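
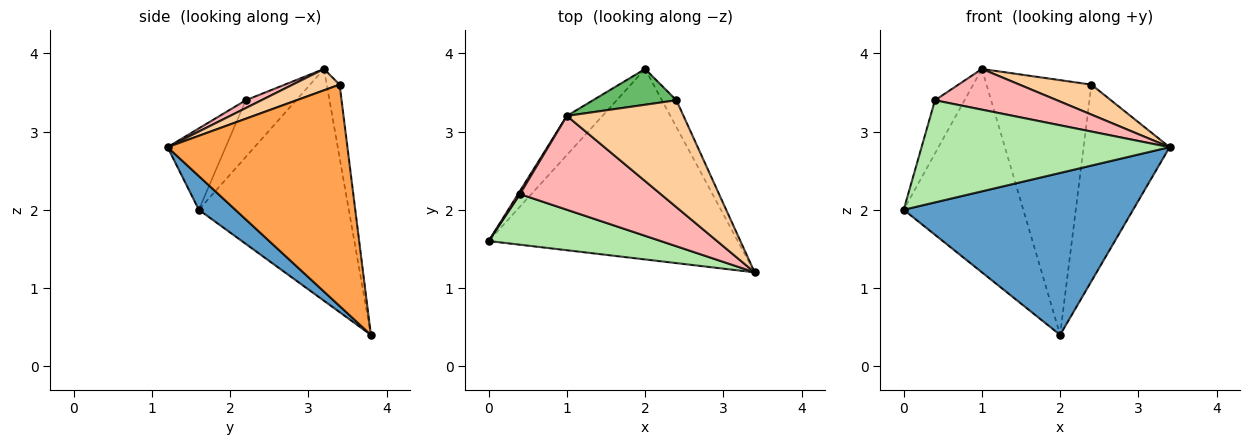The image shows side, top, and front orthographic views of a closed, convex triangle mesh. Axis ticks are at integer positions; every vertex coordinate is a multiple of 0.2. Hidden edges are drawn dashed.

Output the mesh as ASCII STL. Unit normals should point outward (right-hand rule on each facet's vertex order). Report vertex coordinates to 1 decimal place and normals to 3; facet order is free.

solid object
 facet normal 0.103 -0.644 -0.758
  outer loop
   vertex 2.0 3.8 0.4
   vertex 3.4 1.2 2.8
   vertex 0.0 1.6 2.0
  endloop
 endfacet
 facet normal -0.776 0.619 -0.119
  outer loop
   vertex 1.0 3.2 3.8
   vertex 2.0 3.8 0.4
   vertex 0.0 1.6 2.0
  endloop
 endfacet
 facet normal 0.901 0.431 -0.059
  outer loop
   vertex 2.4 3.4 3.6
   vertex 3.4 1.2 2.8
   vertex 2.0 3.8 0.4
  endloop
 endfacet
 facet normal 0.173 -0.266 0.948
  outer loop
   vertex 2.4 3.4 3.6
   vertex 1.0 3.2 3.8
   vertex 3.4 1.2 2.8
  endloop
 endfacet
 facet normal -0.121 0.983 0.138
  outer loop
   vertex 2.4 3.4 3.6
   vertex 2.0 3.8 0.4
   vertex 1.0 3.2 3.8
  endloop
 endfacet
 facet normal -0.205 -0.877 0.435
  outer loop
   vertex 0.4 2.2 3.4
   vertex 0.0 1.6 2.0
   vertex 3.4 1.2 2.8
  endloop
 endfacet
 facet normal -0.862 0.505 0.030
  outer loop
   vertex 0.4 2.2 3.4
   vertex 1.0 3.2 3.8
   vertex 0.0 1.6 2.0
  endloop
 endfacet
 facet normal 0.051 -0.397 0.916
  outer loop
   vertex 0.4 2.2 3.4
   vertex 3.4 1.2 2.8
   vertex 1.0 3.2 3.8
  endloop
 endfacet
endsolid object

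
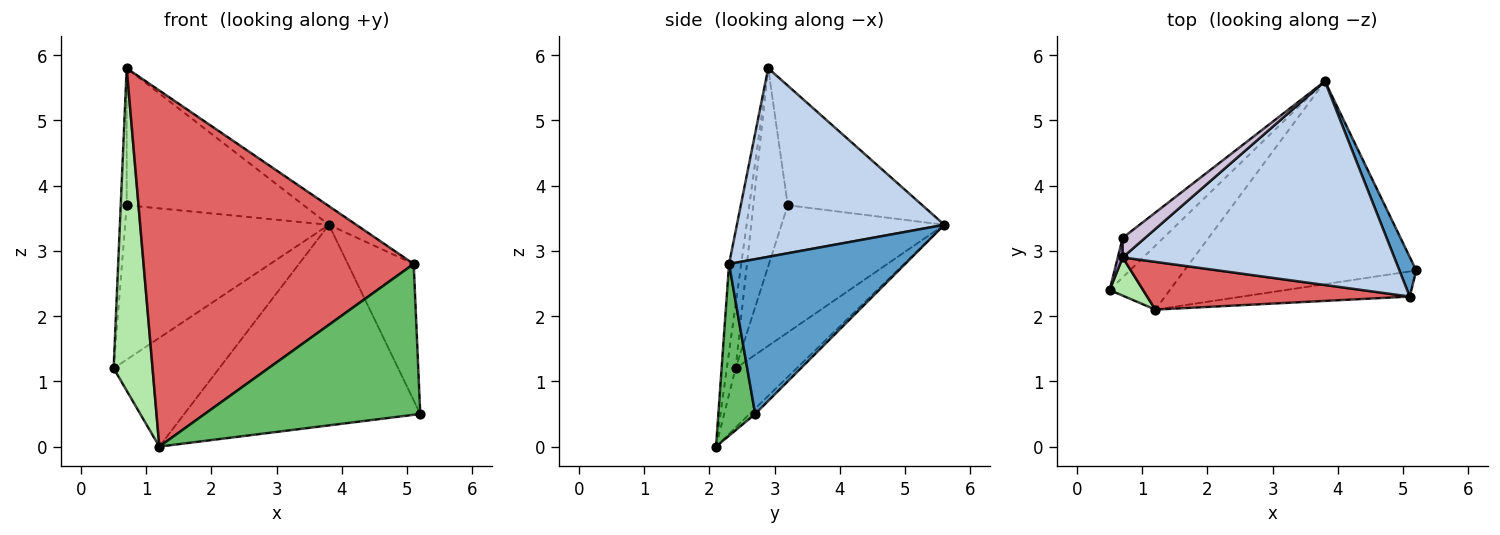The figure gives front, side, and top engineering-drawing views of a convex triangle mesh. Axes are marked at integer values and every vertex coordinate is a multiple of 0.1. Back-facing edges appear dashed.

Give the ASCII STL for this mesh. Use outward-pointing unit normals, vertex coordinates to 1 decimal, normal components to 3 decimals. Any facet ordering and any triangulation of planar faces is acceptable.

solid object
 facet normal 0.932 0.349 0.101
  outer loop
   vertex 5.1 2.3 2.8
   vertex 5.2 2.7 0.5
   vertex 3.8 5.6 3.4
  endloop
 endfacet
 facet normal 0.569 0.075 0.819
  outer loop
   vertex 5.1 2.3 2.8
   vertex 3.8 5.6 3.4
   vertex 0.7 2.9 5.8
  endloop
 endfacet
 facet normal -0.446 0.772 -0.453
  outer loop
   vertex 1.2 2.1 0.0
   vertex 0.5 2.4 1.2
   vertex 3.8 5.6 3.4
  endloop
 endfacet
 facet normal -0.017 0.703 -0.711
  outer loop
   vertex 1.2 2.1 0.0
   vertex 3.8 5.6 3.4
   vertex 5.2 2.7 0.5
  endloop
 endfacet
 facet normal 0.166 -0.973 -0.162
  outer loop
   vertex 1.2 2.1 0.0
   vertex 5.2 2.7 0.5
   vertex 5.1 2.3 2.8
  endloop
 endfacet
 facet normal -0.218 -0.969 0.115
  outer loop
   vertex 1.2 2.1 0.0
   vertex 0.7 2.9 5.8
   vertex 0.5 2.4 1.2
  endloop
 endfacet
 facet normal -0.045 -0.990 0.133
  outer loop
   vertex 1.2 2.1 0.0
   vertex 5.1 2.3 2.8
   vertex 0.7 2.9 5.8
  endloop
 endfacet
 facet normal -0.612 0.766 -0.196
  outer loop
   vertex 0.7 3.2 3.7
   vertex 3.8 5.6 3.4
   vertex 0.5 2.4 1.2
  endloop
 endfacet
 facet normal -0.985 0.170 0.024
  outer loop
   vertex 0.7 3.2 3.7
   vertex 0.5 2.4 1.2
   vertex 0.7 2.9 5.8
  endloop
 endfacet
 facet normal -0.601 0.791 0.113
  outer loop
   vertex 0.7 3.2 3.7
   vertex 0.7 2.9 5.8
   vertex 3.8 5.6 3.4
  endloop
 endfacet
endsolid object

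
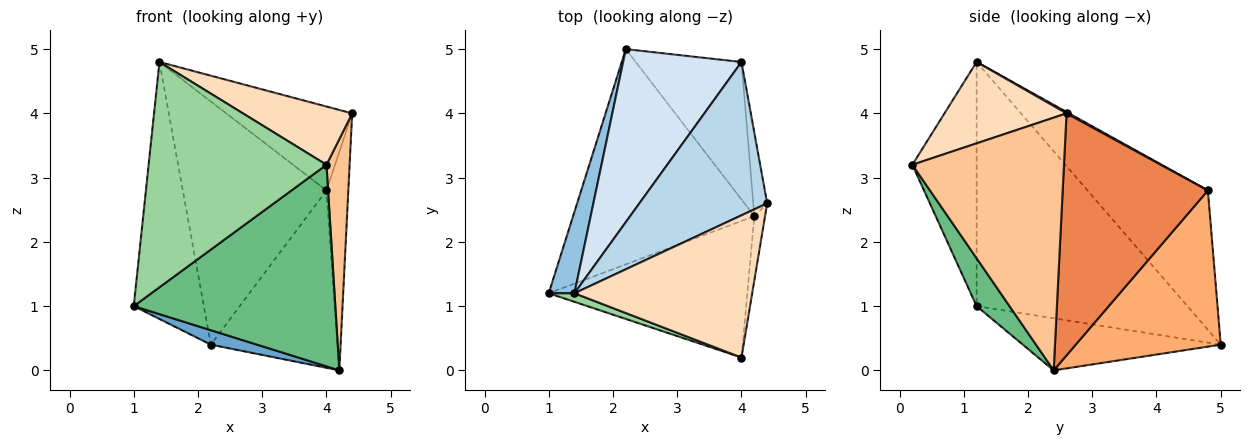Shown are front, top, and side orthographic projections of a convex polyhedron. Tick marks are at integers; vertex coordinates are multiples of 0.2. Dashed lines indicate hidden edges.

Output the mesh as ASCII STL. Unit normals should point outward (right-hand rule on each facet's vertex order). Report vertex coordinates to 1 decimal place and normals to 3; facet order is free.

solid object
 facet normal -0.276 -0.064 -0.959
  outer loop
   vertex 4.2 2.4 0.0
   vertex 1.0 1.2 1.0
   vertex 2.2 5.0 0.4
  endloop
 endfacet
 facet normal -0.944 0.314 0.099
  outer loop
   vertex 1.4 1.2 4.8
   vertex 2.2 5.0 0.4
   vertex 1.0 1.2 1.0
  endloop
 endfacet
 facet normal 0.010 0.480 0.877
  outer loop
   vertex 4.0 4.8 2.8
   vertex 1.4 1.2 4.8
   vertex 4.4 2.6 4.0
  endloop
 endfacet
 facet normal -0.564 0.673 0.479
  outer loop
   vertex 4.0 4.8 2.8
   vertex 2.2 5.0 0.4
   vertex 1.4 1.2 4.8
  endloop
 endfacet
 facet normal 0.987 0.149 -0.057
  outer loop
   vertex 4.0 4.8 2.8
   vertex 4.4 2.6 4.0
   vertex 4.2 2.4 0.0
  endloop
 endfacet
 facet normal 0.671 0.586 -0.454
  outer loop
   vertex 4.0 4.8 2.8
   vertex 4.2 2.4 0.0
   vertex 2.2 5.0 0.4
  endloop
 endfacet
 facet normal 0.988 -0.151 -0.042
  outer loop
   vertex 4.0 0.2 3.2
   vertex 4.2 2.4 0.0
   vertex 4.4 2.6 4.0
  endloop
 endfacet
 facet normal 0.390 -0.349 0.852
  outer loop
   vertex 4.0 0.2 3.2
   vertex 4.4 2.6 4.0
   vertex 1.4 1.2 4.8
  endloop
 endfacet
 facet normal 0.134 -0.820 -0.556
  outer loop
   vertex 4.0 0.2 3.2
   vertex 1.0 1.2 1.0
   vertex 4.2 2.4 0.0
  endloop
 endfacet
 facet normal -0.340 -0.940 0.036
  outer loop
   vertex 4.0 0.2 3.2
   vertex 1.4 1.2 4.8
   vertex 1.0 1.2 1.0
  endloop
 endfacet
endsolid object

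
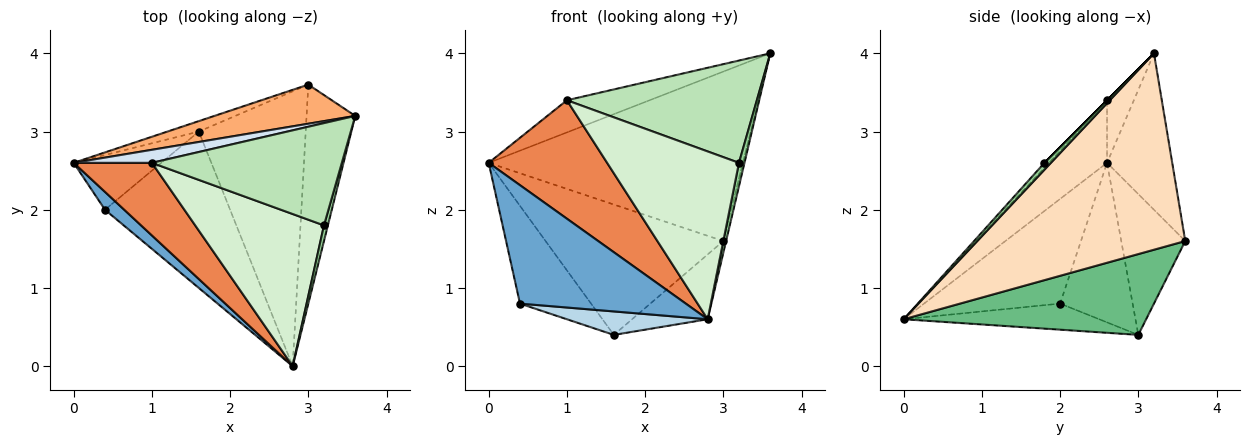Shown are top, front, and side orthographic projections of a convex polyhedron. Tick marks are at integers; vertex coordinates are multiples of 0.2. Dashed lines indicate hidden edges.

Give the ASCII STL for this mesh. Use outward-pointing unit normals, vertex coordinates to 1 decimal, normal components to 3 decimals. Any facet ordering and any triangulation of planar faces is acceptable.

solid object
 facet normal -0.630 -0.768 0.116
  outer loop
   vertex 0.4 2.0 0.8
   vertex 2.8 0.0 0.6
   vertex 0.0 2.6 2.6
  endloop
 endfacet
 facet normal -0.665 0.652 -0.365
  outer loop
   vertex 0.4 2.0 0.8
   vertex 0.0 2.6 2.6
   vertex 1.6 3.0 0.4
  endloop
 endfacet
 facet normal -0.202 -0.145 -0.969
  outer loop
   vertex 0.4 2.0 0.8
   vertex 1.6 3.0 0.4
   vertex 2.8 0.0 0.6
  endloop
 endfacet
 facet normal -0.288 0.888 0.360
  outer loop
   vertex 1.0 2.6 3.4
   vertex 3.6 3.2 4.0
   vertex 0.0 2.6 2.6
  endloop
 endfacet
 facet normal -0.386 -0.786 0.482
  outer loop
   vertex 1.0 2.6 3.4
   vertex 0.0 2.6 2.6
   vertex 2.8 0.0 0.6
  endloop
 endfacet
 facet normal -0.242 0.945 0.218
  outer loop
   vertex 3.0 3.6 1.6
   vertex 0.0 2.6 2.6
   vertex 3.6 3.2 4.0
  endloop
 endfacet
 facet normal -0.338 0.938 -0.075
  outer loop
   vertex 3.0 3.6 1.6
   vertex 1.6 3.0 0.4
   vertex 0.0 2.6 2.6
  endloop
 endfacet
 facet normal 0.971 0.013 -0.240
  outer loop
   vertex 3.0 3.6 1.6
   vertex 3.6 3.2 4.0
   vertex 2.8 0.0 0.6
  endloop
 endfacet
 facet normal 0.593 0.185 -0.784
  outer loop
   vertex 3.0 3.6 1.6
   vertex 2.8 0.0 0.6
   vertex 1.6 3.0 0.4
  endloop
 endfacet
 facet normal 0.697 -0.597 0.398
  outer loop
   vertex 3.2 1.8 2.6
   vertex 2.8 0.0 0.6
   vertex 3.6 3.2 4.0
  endloop
 endfacet
 facet normal 0.000 -0.707 0.707
  outer loop
   vertex 3.2 1.8 2.6
   vertex 3.6 3.2 4.0
   vertex 1.0 2.6 3.4
  endloop
 endfacet
 facet normal -0.025 -0.741 0.672
  outer loop
   vertex 3.2 1.8 2.6
   vertex 1.0 2.6 3.4
   vertex 2.8 0.0 0.6
  endloop
 endfacet
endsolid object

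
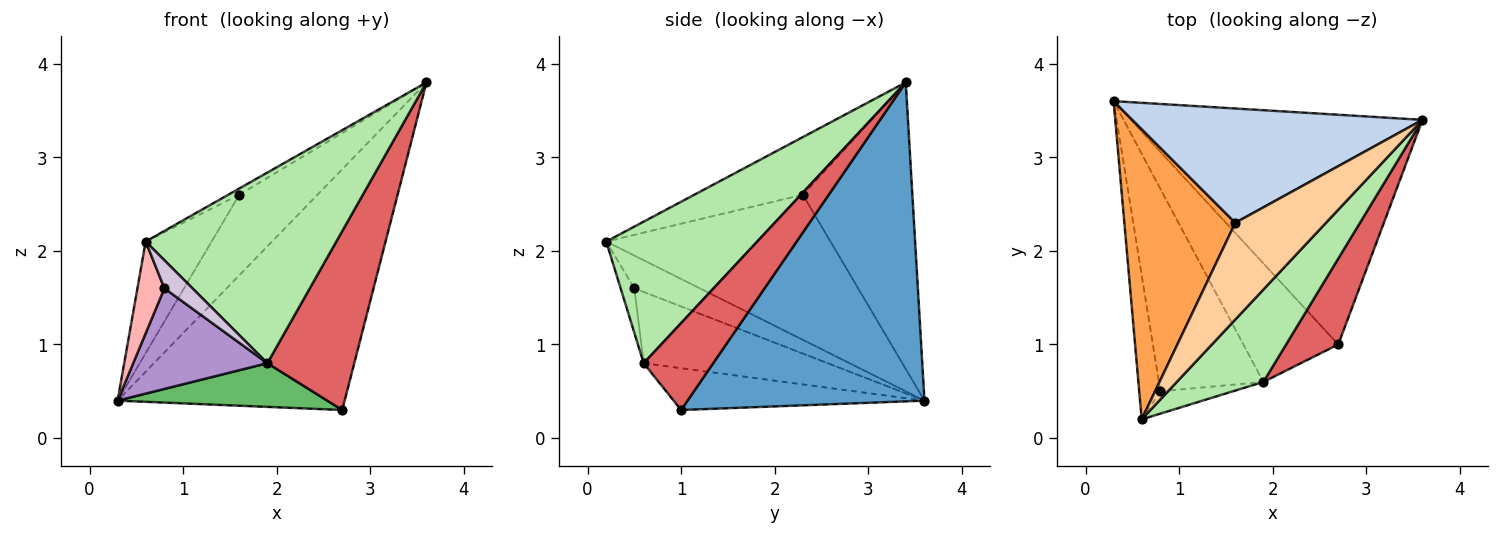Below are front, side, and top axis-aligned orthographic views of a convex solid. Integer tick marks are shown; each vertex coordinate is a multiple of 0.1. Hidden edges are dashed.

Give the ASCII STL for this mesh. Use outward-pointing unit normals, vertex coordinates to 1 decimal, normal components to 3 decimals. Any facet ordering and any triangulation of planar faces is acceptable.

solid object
 facet normal 0.603 0.577 -0.551
  outer loop
   vertex 2.7 1.0 0.3
   vertex 0.3 3.6 0.4
   vertex 3.6 3.4 3.8
  endloop
 endfacet
 facet normal -0.628 0.448 0.636
  outer loop
   vertex 1.6 2.3 2.6
   vertex 3.6 3.4 3.8
   vertex 0.3 3.6 0.4
  endloop
 endfacet
 facet normal -0.774 0.228 0.592
  outer loop
   vertex 1.6 2.3 2.6
   vertex 0.3 3.6 0.4
   vertex 0.6 0.2 2.1
  endloop
 endfacet
 facet normal -0.536 0.054 0.843
  outer loop
   vertex 1.6 2.3 2.6
   vertex 0.6 0.2 2.1
   vertex 3.6 3.4 3.8
  endloop
 endfacet
 facet normal -0.382 -0.319 -0.867
  outer loop
   vertex 1.9 0.6 0.8
   vertex 0.3 3.6 0.4
   vertex 2.7 1.0 0.3
  endloop
 endfacet
 facet normal 0.580 -0.733 0.355
  outer loop
   vertex 1.9 0.6 0.8
   vertex 3.6 3.4 3.8
   vertex 0.6 0.2 2.1
  endloop
 endfacet
 facet normal 0.585 -0.731 0.351
  outer loop
   vertex 1.9 0.6 0.8
   vertex 2.7 1.0 0.3
   vertex 3.6 3.4 3.8
  endloop
 endfacet
 facet normal -0.793 -0.327 -0.513
  outer loop
   vertex 0.8 0.5 1.6
   vertex 0.6 0.2 2.1
   vertex 0.3 3.6 0.4
  endloop
 endfacet
 facet normal -0.521 -0.380 -0.764
  outer loop
   vertex 0.8 0.5 1.6
   vertex 0.3 3.6 0.4
   vertex 1.9 0.6 0.8
  endloop
 endfacet
 facet normal -0.356 -0.731 -0.581
  outer loop
   vertex 0.8 0.5 1.6
   vertex 1.9 0.6 0.8
   vertex 0.6 0.2 2.1
  endloop
 endfacet
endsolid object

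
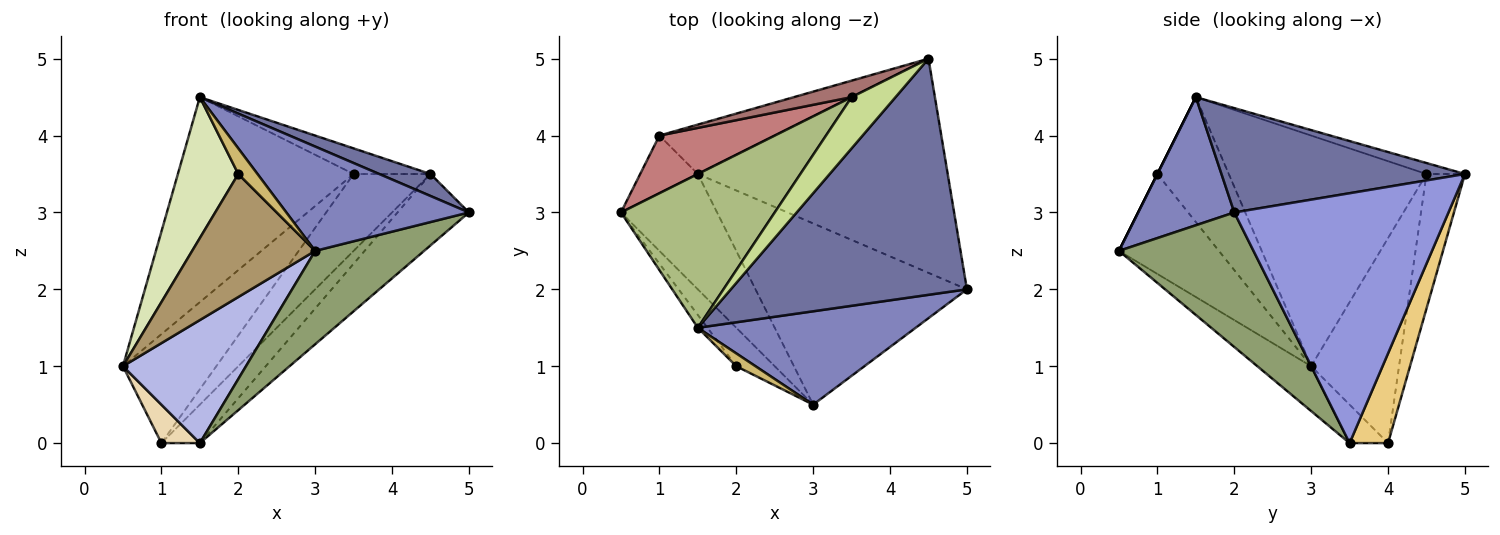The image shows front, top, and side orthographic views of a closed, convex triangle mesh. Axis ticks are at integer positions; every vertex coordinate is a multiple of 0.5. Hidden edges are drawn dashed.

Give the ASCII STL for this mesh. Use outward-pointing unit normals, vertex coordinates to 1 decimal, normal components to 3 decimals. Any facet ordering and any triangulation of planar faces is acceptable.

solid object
 facet normal 0.403 -0.085 0.911
  outer loop
   vertex 1.5 1.5 4.5
   vertex 5.0 2.0 3.0
   vertex 4.5 5.0 3.5
  endloop
 endfacet
 facet normal 0.365 -0.694 0.621
  outer loop
   vertex 3.0 0.5 2.5
   vertex 5.0 2.0 3.0
   vertex 1.5 1.5 4.5
  endloop
 endfacet
 facet normal 0.688 0.229 -0.688
  outer loop
   vertex 1.5 3.5 0.0
   vertex 4.5 5.0 3.5
   vertex 5.0 2.0 3.0
  endloop
 endfacet
 facet normal -0.304 -0.695 -0.652
  outer loop
   vertex 1.5 3.5 0.0
   vertex 3.0 0.5 2.5
   vertex 0.5 3.0 1.0
  endloop
 endfacet
 facet normal 0.492 -0.399 -0.774
  outer loop
   vertex 1.5 3.5 0.0
   vertex 5.0 2.0 3.0
   vertex 3.0 0.5 2.5
  endloop
 endfacet
 facet normal -0.669 0.595 0.446
  outer loop
   vertex 3.5 4.5 3.5
   vertex 0.5 3.0 1.0
   vertex 1.5 1.5 4.5
  endloop
 endfacet
 facet normal -0.218 0.436 0.873
  outer loop
   vertex 3.5 4.5 3.5
   vertex 1.5 1.5 4.5
   vertex 4.5 5.0 3.5
  endloop
 endfacet
 facet normal -0.762 -0.645 -0.059
  outer loop
   vertex 2.0 1.0 3.5
   vertex 1.5 1.5 4.5
   vertex 0.5 3.0 1.0
  endloop
 endfacet
 facet normal -0.613 -0.754 -0.236
  outer loop
   vertex 2.0 1.0 3.5
   vertex 0.5 3.0 1.0
   vertex 3.0 0.5 2.5
  endloop
 endfacet
 facet normal 0.000 -0.894 0.447
  outer loop
   vertex 2.0 1.0 3.5
   vertex 3.0 0.5 2.5
   vertex 1.5 1.5 4.5
  endloop
 endfacet
 facet normal 0.523 0.523 -0.673
  outer loop
   vertex 1.0 4.0 0.0
   vertex 4.5 5.0 3.5
   vertex 1.5 3.5 0.0
  endloop
 endfacet
 facet normal -0.485 -0.485 -0.728
  outer loop
   vertex 1.0 4.0 0.0
   vertex 1.5 3.5 0.0
   vertex 0.5 3.0 1.0
  endloop
 endfacet
 facet normal -0.439 0.878 0.188
  outer loop
   vertex 1.0 4.0 0.0
   vertex 3.5 4.5 3.5
   vertex 4.5 5.0 3.5
  endloop
 endfacet
 facet normal -0.639 0.679 0.360
  outer loop
   vertex 1.0 4.0 0.0
   vertex 0.5 3.0 1.0
   vertex 3.5 4.5 3.5
  endloop
 endfacet
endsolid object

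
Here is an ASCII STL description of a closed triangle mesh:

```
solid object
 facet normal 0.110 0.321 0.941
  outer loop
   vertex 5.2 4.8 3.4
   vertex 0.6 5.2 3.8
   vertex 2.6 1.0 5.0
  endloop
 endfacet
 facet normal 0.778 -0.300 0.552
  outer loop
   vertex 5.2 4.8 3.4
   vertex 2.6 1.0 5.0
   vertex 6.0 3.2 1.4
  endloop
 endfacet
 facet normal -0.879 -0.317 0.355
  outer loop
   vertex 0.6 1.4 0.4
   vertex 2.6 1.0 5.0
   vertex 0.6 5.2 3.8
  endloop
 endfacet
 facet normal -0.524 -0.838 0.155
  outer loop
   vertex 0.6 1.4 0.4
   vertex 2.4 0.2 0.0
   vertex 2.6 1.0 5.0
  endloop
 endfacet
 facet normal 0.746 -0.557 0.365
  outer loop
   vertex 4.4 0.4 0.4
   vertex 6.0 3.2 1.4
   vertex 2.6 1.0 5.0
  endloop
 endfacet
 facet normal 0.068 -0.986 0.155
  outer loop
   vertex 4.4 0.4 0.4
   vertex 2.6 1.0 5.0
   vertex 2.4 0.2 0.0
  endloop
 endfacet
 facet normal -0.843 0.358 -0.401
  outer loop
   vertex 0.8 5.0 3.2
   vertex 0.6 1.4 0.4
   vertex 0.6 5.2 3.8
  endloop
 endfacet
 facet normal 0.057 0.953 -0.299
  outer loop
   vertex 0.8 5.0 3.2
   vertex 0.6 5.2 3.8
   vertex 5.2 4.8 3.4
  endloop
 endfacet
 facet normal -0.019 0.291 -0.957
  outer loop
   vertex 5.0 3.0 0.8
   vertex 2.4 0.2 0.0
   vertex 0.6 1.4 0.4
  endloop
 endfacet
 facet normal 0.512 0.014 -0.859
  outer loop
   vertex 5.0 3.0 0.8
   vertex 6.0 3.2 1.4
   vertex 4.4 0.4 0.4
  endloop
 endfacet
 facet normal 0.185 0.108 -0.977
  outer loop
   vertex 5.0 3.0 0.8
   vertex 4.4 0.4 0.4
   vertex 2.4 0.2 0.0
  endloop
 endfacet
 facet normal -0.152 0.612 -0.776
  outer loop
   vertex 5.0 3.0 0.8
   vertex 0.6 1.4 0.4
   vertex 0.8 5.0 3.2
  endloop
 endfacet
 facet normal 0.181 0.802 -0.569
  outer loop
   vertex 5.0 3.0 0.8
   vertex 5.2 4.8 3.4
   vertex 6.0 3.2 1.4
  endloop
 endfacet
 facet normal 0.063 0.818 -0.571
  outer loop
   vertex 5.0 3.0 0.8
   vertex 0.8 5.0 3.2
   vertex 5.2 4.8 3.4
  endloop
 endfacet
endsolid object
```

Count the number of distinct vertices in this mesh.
9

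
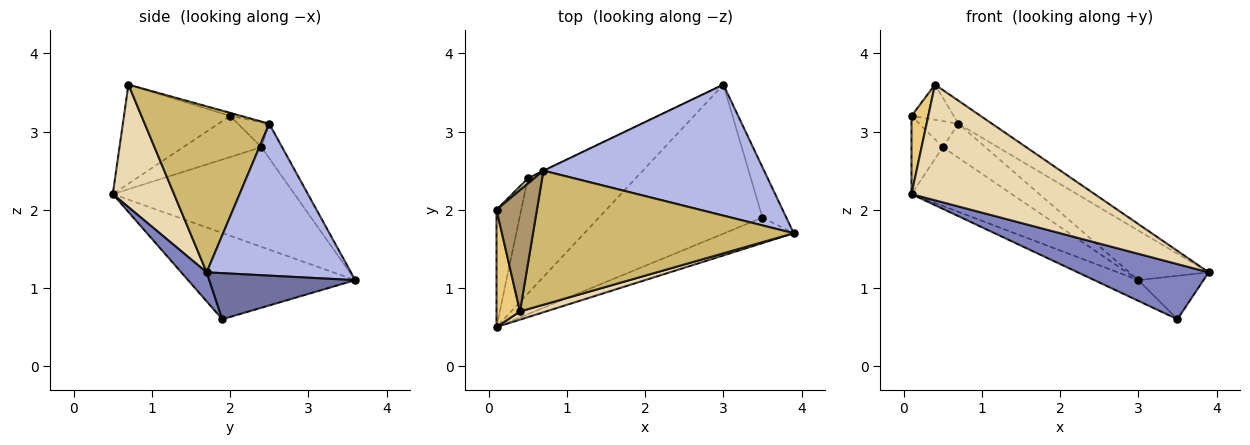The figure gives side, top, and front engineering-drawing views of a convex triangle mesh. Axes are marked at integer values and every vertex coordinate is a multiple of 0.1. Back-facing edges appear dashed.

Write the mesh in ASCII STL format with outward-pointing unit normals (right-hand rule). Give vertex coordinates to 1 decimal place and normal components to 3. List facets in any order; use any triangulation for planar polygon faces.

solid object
 facet normal 0.825 0.369 -0.427
  outer loop
   vertex 3.5 1.9 0.6
   vertex 3.0 3.6 1.1
   vertex 3.9 1.7 1.2
  endloop
 endfacet
 facet normal 0.173 -0.894 -0.414
  outer loop
   vertex 3.5 1.9 0.6
   vertex 3.9 1.7 1.2
   vertex 0.1 0.5 2.2
  endloop
 endfacet
 facet normal -0.463 0.122 -0.878
  outer loop
   vertex 3.5 1.9 0.6
   vertex 0.1 0.5 2.2
   vertex 3.0 3.6 1.1
  endloop
 endfacet
 facet normal 0.541 0.298 0.786
  outer loop
   vertex 0.7 2.5 3.1
   vertex 3.9 1.7 1.2
   vertex 3.0 3.6 1.1
  endloop
 endfacet
 facet normal -0.811 0.324 -0.487
  outer loop
   vertex 0.5 2.4 2.8
   vertex 0.1 0.5 2.2
   vertex 0.1 2.0 3.2
  endloop
 endfacet
 facet normal -0.636 0.351 -0.687
  outer loop
   vertex 0.5 2.4 2.8
   vertex 3.0 3.6 1.1
   vertex 0.1 0.5 2.2
  endloop
 endfacet
 facet normal -0.617 0.772 0.154
  outer loop
   vertex 0.5 2.4 2.8
   vertex 0.1 2.0 3.2
   vertex 0.7 2.5 3.1
  endloop
 endfacet
 facet normal -0.437 0.899 -0.008
  outer loop
   vertex 0.5 2.4 2.8
   vertex 0.7 2.5 3.1
   vertex 3.0 3.6 1.1
  endloop
 endfacet
 facet normal -0.072 0.278 0.958
  outer loop
   vertex 0.4 0.7 3.6
   vertex 0.7 2.5 3.1
   vertex 0.1 2.0 3.2
  endloop
 endfacet
 facet normal 0.532 0.143 0.835
  outer loop
   vertex 0.4 0.7 3.6
   vertex 3.9 1.7 1.2
   vertex 0.7 2.5 3.1
  endloop
 endfacet
 facet normal -0.962 -0.152 0.228
  outer loop
   vertex 0.4 0.7 3.6
   vertex 0.1 2.0 3.2
   vertex 0.1 0.5 2.2
  endloop
 endfacet
 facet normal 0.317 -0.946 0.067
  outer loop
   vertex 0.4 0.7 3.6
   vertex 0.1 0.5 2.2
   vertex 3.9 1.7 1.2
  endloop
 endfacet
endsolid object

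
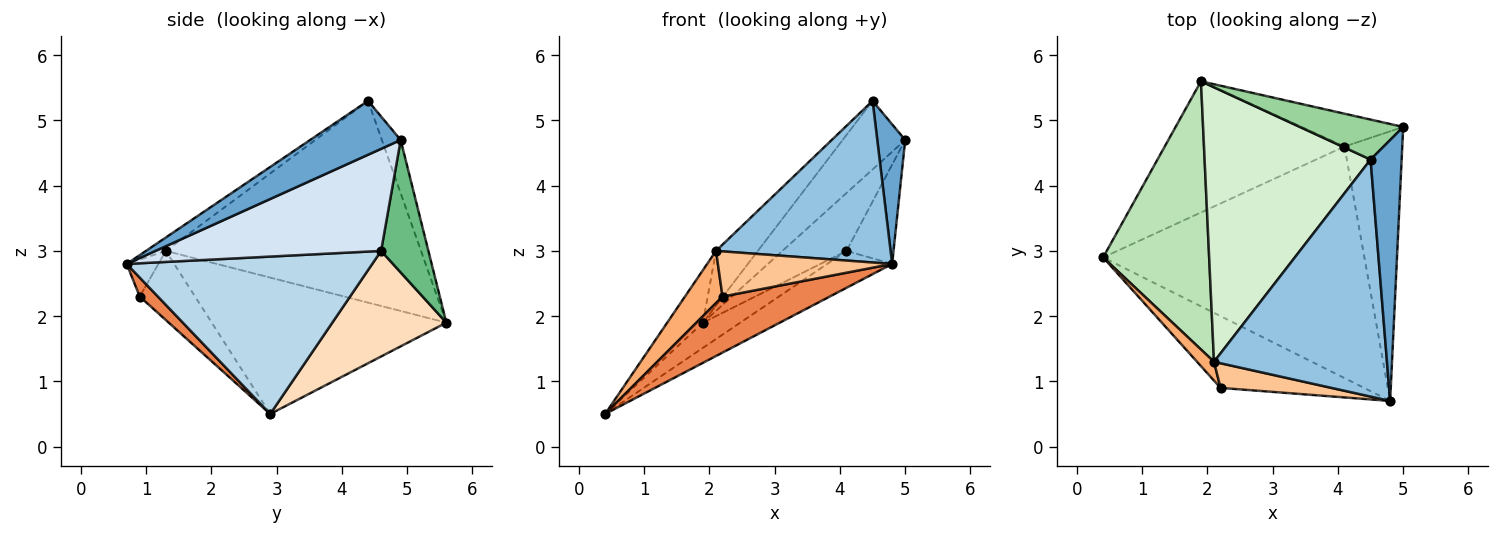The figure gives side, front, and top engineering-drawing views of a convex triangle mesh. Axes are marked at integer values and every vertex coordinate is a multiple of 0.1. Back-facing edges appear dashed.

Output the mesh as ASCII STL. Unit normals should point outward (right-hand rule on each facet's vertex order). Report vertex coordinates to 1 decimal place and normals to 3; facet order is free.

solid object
 facet normal 0.837 -0.258 0.482
  outer loop
   vertex 4.5 4.4 5.3
   vertex 4.8 0.7 2.8
   vertex 5.0 4.9 4.7
  endloop
 endfacet
 facet normal -0.064 -0.562 0.824
  outer loop
   vertex 2.1 1.3 3.0
   vertex 4.8 0.7 2.8
   vertex 4.5 4.4 5.3
  endloop
 endfacet
 facet normal 0.511 0.135 -0.849
  outer loop
   vertex 4.1 4.6 3.0
   vertex 4.8 0.7 2.8
   vertex 0.4 2.9 0.5
  endloop
 endfacet
 facet normal 0.856 0.179 -0.485
  outer loop
   vertex 4.1 4.6 3.0
   vertex 5.0 4.9 4.7
   vertex 4.8 0.7 2.8
  endloop
 endfacet
 facet normal 0.104 -0.612 -0.784
  outer loop
   vertex 2.2 0.9 2.3
   vertex 0.4 2.9 0.5
   vertex 4.8 0.7 2.8
  endloop
 endfacet
 facet normal -0.811 -0.551 0.199
  outer loop
   vertex 2.2 0.9 2.3
   vertex 2.1 1.3 3.0
   vertex 0.4 2.9 0.5
  endloop
 endfacet
 facet normal -0.158 -0.867 0.473
  outer loop
   vertex 2.2 0.9 2.3
   vertex 4.8 0.7 2.8
   vertex 2.1 1.3 3.0
  endloop
 endfacet
 facet normal 0.500 0.164 -0.851
  outer loop
   vertex 1.9 5.6 1.9
   vertex 4.1 4.6 3.0
   vertex 0.4 2.9 0.5
  endloop
 endfacet
 facet normal 0.540 0.732 -0.415
  outer loop
   vertex 1.9 5.6 1.9
   vertex 5.0 4.9 4.7
   vertex 4.1 4.6 3.0
  endloop
 endfacet
 facet normal -0.251 0.836 0.487
  outer loop
   vertex 1.9 5.6 1.9
   vertex 4.5 4.4 5.3
   vertex 5.0 4.9 4.7
  endloop
 endfacet
 facet normal -0.784 0.119 0.609
  outer loop
   vertex 1.9 5.6 1.9
   vertex 0.4 2.9 0.5
   vertex 2.1 1.3 3.0
  endloop
 endfacet
 facet normal -0.766 0.126 0.630
  outer loop
   vertex 1.9 5.6 1.9
   vertex 2.1 1.3 3.0
   vertex 4.5 4.4 5.3
  endloop
 endfacet
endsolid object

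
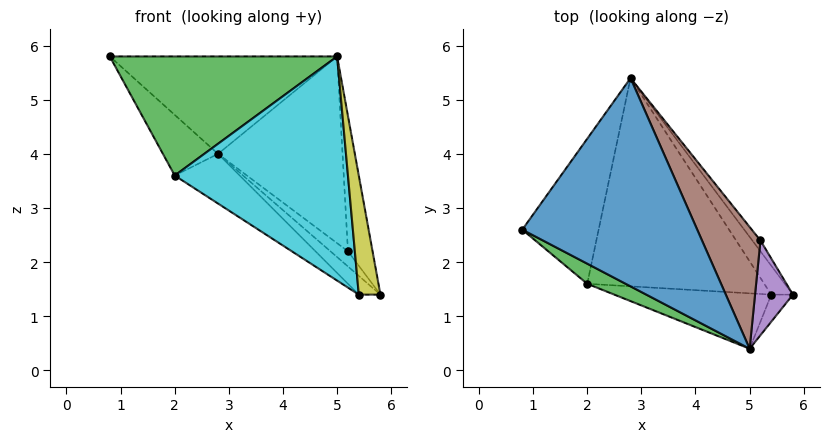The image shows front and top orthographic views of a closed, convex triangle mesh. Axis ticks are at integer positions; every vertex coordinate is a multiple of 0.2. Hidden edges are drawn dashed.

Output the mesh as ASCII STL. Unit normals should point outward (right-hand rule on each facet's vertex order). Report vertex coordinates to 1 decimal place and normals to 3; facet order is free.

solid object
 facet normal 0.217 0.414 0.884
  outer loop
   vertex 5.0 0.4 5.8
   vertex 2.8 5.4 4.0
   vertex 0.8 2.6 5.8
  endloop
 endfacet
 facet normal -0.808 0.227 -0.544
  outer loop
   vertex 2.0 1.6 3.6
   vertex 0.8 2.6 5.8
   vertex 2.8 5.4 4.0
  endloop
 endfacet
 facet normal -0.459 -0.876 0.148
  outer loop
   vertex 2.0 1.6 3.6
   vertex 5.0 0.4 5.8
   vertex 0.8 2.6 5.8
  endloop
 endfacet
 facet normal 0.503 0.704 -0.503
  outer loop
   vertex 5.2 2.4 2.2
   vertex 5.8 1.4 1.4
   vertex 2.8 5.4 4.0
  endloop
 endfacet
 facet normal 0.905 0.348 0.244
  outer loop
   vertex 5.2 2.4 2.2
   vertex 5.0 0.4 5.8
   vertex 5.8 1.4 1.4
  endloop
 endfacet
 facet normal 0.824 0.474 0.309
  outer loop
   vertex 5.2 2.4 2.2
   vertex 2.8 5.4 4.0
   vertex 5.0 0.4 5.8
  endloop
 endfacet
 facet normal 0.000 0.545 -0.838
  outer loop
   vertex 5.4 1.4 1.4
   vertex 2.8 5.4 4.0
   vertex 5.8 1.4 1.4
  endloop
 endfacet
 facet normal -0.524 0.198 -0.828
  outer loop
   vertex 5.4 1.4 1.4
   vertex 2.0 1.6 3.6
   vertex 2.8 5.4 4.0
  endloop
 endfacet
 facet normal 0.000 -0.975 -0.222
  outer loop
   vertex 5.4 1.4 1.4
   vertex 5.8 1.4 1.4
   vertex 5.0 0.4 5.8
  endloop
 endfacet
 facet normal -0.208 -0.950 -0.235
  outer loop
   vertex 5.4 1.4 1.4
   vertex 5.0 0.4 5.8
   vertex 2.0 1.6 3.6
  endloop
 endfacet
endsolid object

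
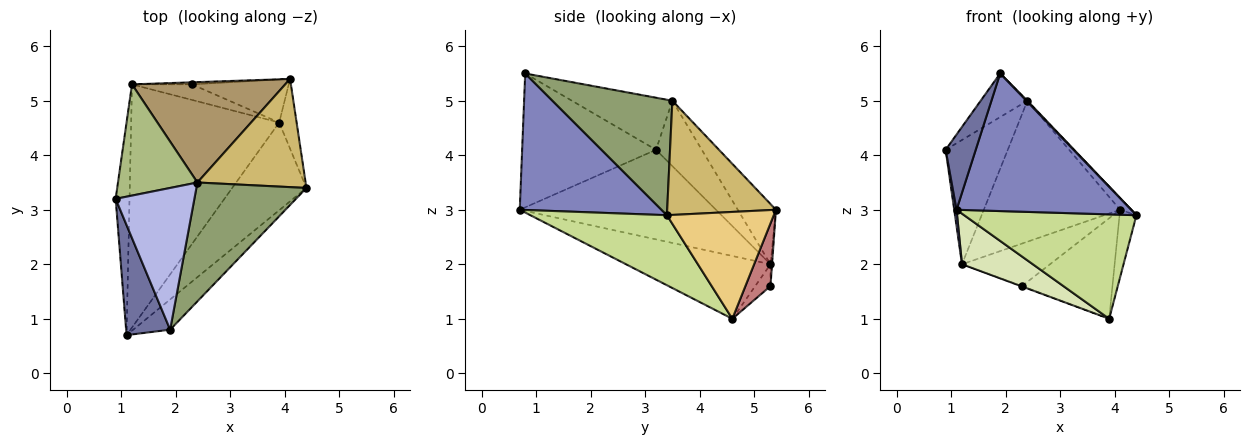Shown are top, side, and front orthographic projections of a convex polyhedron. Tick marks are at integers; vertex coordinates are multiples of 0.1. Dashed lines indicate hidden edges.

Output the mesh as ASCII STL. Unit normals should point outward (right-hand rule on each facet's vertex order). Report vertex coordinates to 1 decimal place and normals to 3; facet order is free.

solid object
 facet normal -0.929 -0.209 0.306
  outer loop
   vertex 1.9 0.8 5.5
   vertex 0.9 3.2 4.1
   vertex 1.1 0.7 3.0
  endloop
 endfacet
 facet normal 0.621 -0.765 -0.168
  outer loop
   vertex 1.9 0.8 5.5
   vertex 1.1 0.7 3.0
   vertex 4.4 3.4 2.9
  endloop
 endfacet
 facet normal -0.988 -0.012 -0.153
  outer loop
   vertex 1.2 5.3 2.0
   vertex 1.1 0.7 3.0
   vertex 0.9 3.2 4.1
  endloop
 endfacet
 facet normal -0.534 0.249 0.808
  outer loop
   vertex 2.4 3.5 5.0
   vertex 0.9 3.2 4.1
   vertex 1.9 0.8 5.5
  endloop
 endfacet
 facet normal 0.724 -0.006 0.690
  outer loop
   vertex 2.4 3.5 5.0
   vertex 1.9 0.8 5.5
   vertex 4.4 3.4 2.9
  endloop
 endfacet
 facet normal -0.481 0.653 0.584
  outer loop
   vertex 2.4 3.5 5.0
   vertex 1.2 5.3 2.0
   vertex 0.9 3.2 4.1
  endloop
 endfacet
 facet normal 0.519 -0.655 -0.550
  outer loop
   vertex 3.9 4.6 1.0
   vertex 4.4 3.4 2.9
   vertex 1.1 0.7 3.0
  endloop
 endfacet
 facet normal -0.384 -0.188 -0.904
  outer loop
   vertex 3.9 4.6 1.0
   vertex 1.1 0.7 3.0
   vertex 1.2 5.3 2.0
  endloop
 endfacet
 facet normal -0.222 0.794 0.565
  outer loop
   vertex 4.1 5.4 3.0
   vertex 1.2 5.3 2.0
   vertex 2.4 3.5 5.0
  endloop
 endfacet
 facet normal 0.724 0.074 0.686
  outer loop
   vertex 4.1 5.4 3.0
   vertex 2.4 3.5 5.0
   vertex 4.4 3.4 2.9
  endloop
 endfacet
 facet normal 0.975 0.154 -0.159
  outer loop
   vertex 4.1 5.4 3.0
   vertex 4.4 3.4 2.9
   vertex 3.9 4.6 1.0
  endloop
 endfacet
 facet normal -0.342 0.024 -0.940
  outer loop
   vertex 2.3 5.3 1.6
   vertex 3.9 4.6 1.0
   vertex 1.2 5.3 2.0
  endloop
 endfacet
 facet normal -0.018 0.999 -0.049
  outer loop
   vertex 2.3 5.3 1.6
   vertex 1.2 5.3 2.0
   vertex 4.1 5.4 3.0
  endloop
 endfacet
 facet normal 0.247 0.891 -0.381
  outer loop
   vertex 2.3 5.3 1.6
   vertex 4.1 5.4 3.0
   vertex 3.9 4.6 1.0
  endloop
 endfacet
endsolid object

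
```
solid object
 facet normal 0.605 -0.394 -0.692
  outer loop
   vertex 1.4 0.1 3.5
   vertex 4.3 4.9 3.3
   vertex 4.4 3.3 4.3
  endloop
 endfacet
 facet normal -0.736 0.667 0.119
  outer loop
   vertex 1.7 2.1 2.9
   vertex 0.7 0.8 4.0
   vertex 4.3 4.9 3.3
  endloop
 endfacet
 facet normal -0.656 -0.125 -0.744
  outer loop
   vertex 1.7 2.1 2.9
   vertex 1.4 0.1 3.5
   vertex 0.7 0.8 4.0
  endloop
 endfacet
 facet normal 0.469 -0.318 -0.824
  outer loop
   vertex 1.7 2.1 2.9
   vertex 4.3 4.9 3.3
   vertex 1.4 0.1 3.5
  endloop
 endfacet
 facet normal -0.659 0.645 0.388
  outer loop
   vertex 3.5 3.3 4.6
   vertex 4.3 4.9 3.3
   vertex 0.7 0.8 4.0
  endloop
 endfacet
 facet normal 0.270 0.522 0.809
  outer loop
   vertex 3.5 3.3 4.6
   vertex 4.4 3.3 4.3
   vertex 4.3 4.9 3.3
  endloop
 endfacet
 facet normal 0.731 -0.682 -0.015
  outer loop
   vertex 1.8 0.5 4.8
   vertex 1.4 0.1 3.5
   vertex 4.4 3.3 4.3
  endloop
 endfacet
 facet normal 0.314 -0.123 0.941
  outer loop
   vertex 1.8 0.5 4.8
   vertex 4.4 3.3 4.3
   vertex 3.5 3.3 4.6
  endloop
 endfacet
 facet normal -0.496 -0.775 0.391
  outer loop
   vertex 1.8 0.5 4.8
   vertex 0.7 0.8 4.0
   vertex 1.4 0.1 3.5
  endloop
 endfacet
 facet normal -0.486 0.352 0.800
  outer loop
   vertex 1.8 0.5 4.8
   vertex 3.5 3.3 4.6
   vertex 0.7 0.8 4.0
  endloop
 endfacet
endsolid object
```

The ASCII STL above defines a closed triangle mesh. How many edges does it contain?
15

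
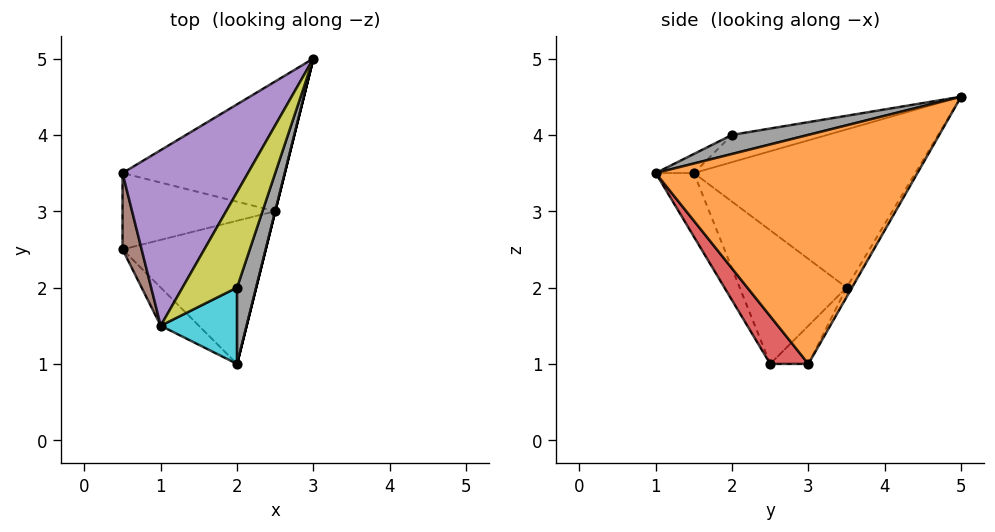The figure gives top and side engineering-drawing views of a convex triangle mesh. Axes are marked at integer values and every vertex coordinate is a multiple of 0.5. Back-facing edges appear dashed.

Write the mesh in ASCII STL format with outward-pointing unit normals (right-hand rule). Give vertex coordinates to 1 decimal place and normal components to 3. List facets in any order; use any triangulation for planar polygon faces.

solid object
 facet normal -0.029 0.870 -0.493
  outer loop
   vertex 2.5 3.0 1.0
   vertex 0.5 3.5 2.0
   vertex 3.0 5.0 4.5
  endloop
 endfacet
 facet normal 0.970 -0.243 0.000
  outer loop
   vertex 2.5 3.0 1.0
   vertex 3.0 5.0 4.5
   vertex 2.0 1.0 3.5
  endloop
 endfacet
 facet normal -0.174 0.696 -0.696
  outer loop
   vertex 0.5 2.5 1.0
   vertex 0.5 3.5 2.0
   vertex 2.5 3.0 1.0
  endloop
 endfacet
 facet normal 0.196 -0.784 -0.588
  outer loop
   vertex 0.5 2.5 1.0
   vertex 2.5 3.0 1.0
   vertex 2.0 1.0 3.5
  endloop
 endfacet
 facet normal -0.756 0.261 0.600
  outer loop
   vertex 1.0 1.5 3.5
   vertex 3.0 5.0 4.5
   vertex 0.5 3.5 2.0
  endloop
 endfacet
 facet normal -0.980 -0.140 0.140
  outer loop
   vertex 1.0 1.5 3.5
   vertex 0.5 3.5 2.0
   vertex 0.5 2.5 1.0
  endloop
 endfacet
 facet normal -0.432 -0.864 -0.259
  outer loop
   vertex 1.0 1.5 3.5
   vertex 0.5 2.5 1.0
   vertex 2.0 1.0 3.5
  endloop
 endfacet
 facet normal 0.667 -0.333 0.667
  outer loop
   vertex 2.0 2.0 4.0
   vertex 2.0 1.0 3.5
   vertex 3.0 5.0 4.5
  endloop
 endfacet
 facet normal -0.447 0.000 0.894
  outer loop
   vertex 2.0 2.0 4.0
   vertex 3.0 5.0 4.5
   vertex 1.0 1.5 3.5
  endloop
 endfacet
 facet normal -0.218 -0.436 0.873
  outer loop
   vertex 2.0 2.0 4.0
   vertex 1.0 1.5 3.5
   vertex 2.0 1.0 3.5
  endloop
 endfacet
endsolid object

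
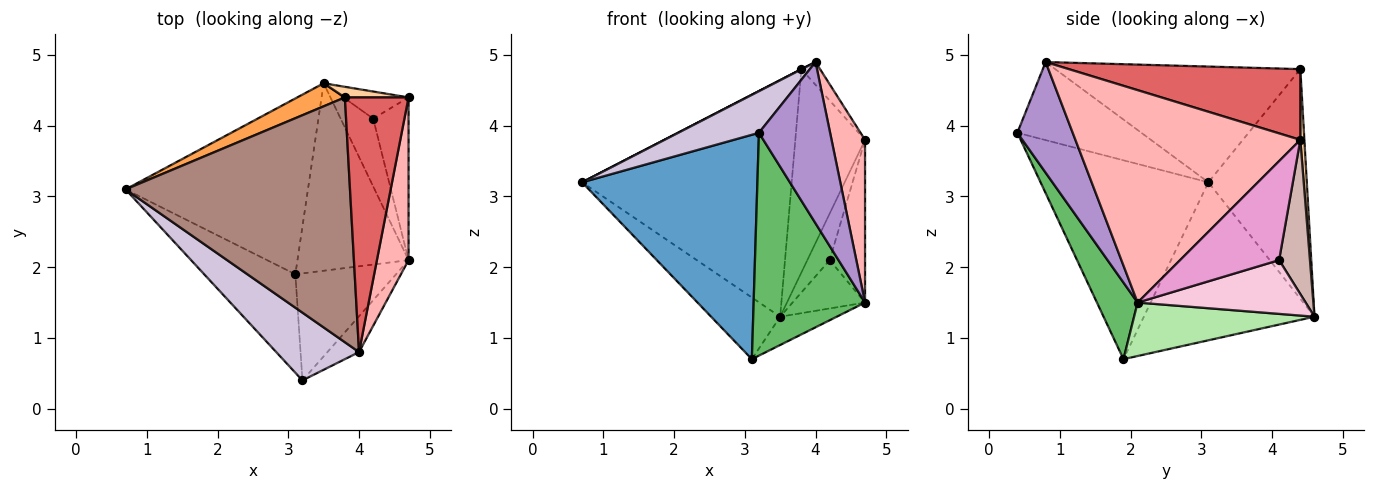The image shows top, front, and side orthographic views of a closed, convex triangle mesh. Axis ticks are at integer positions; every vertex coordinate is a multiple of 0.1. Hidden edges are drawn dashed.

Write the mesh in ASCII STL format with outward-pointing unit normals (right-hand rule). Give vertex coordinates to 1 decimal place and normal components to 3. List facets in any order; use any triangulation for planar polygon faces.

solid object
 facet normal -0.659 -0.689 -0.302
  outer loop
   vertex 3.1 1.9 0.7
   vertex 3.2 0.4 3.9
   vertex 0.7 3.1 3.2
  endloop
 endfacet
 facet normal -0.633 0.256 -0.731
  outer loop
   vertex 3.5 4.6 1.3
   vertex 3.1 1.9 0.7
   vertex 0.7 3.1 3.2
  endloop
 endfacet
 facet normal -0.423 0.902 0.088
  outer loop
   vertex 3.8 4.4 4.8
   vertex 3.5 4.6 1.3
   vertex 0.7 3.1 3.2
  endloop
 endfacet
 facet normal 0.058 0.997 0.052
  outer loop
   vertex 3.8 4.4 4.8
   vertex 4.7 4.4 3.8
   vertex 3.5 4.6 1.3
  endloop
 endfacet
 facet normal 0.313 -0.856 -0.411
  outer loop
   vertex 4.7 2.1 1.5
   vertex 3.2 0.4 3.9
   vertex 3.1 1.9 0.7
  endloop
 endfacet
 facet normal 0.430 0.135 -0.893
  outer loop
   vertex 4.7 2.1 1.5
   vertex 3.1 1.9 0.7
   vertex 3.5 4.6 1.3
  endloop
 endfacet
 facet normal 0.742 0.060 0.668
  outer loop
   vertex 4.0 0.8 4.9
   vertex 4.7 4.4 3.8
   vertex 3.8 4.4 4.8
  endloop
 endfacet
 facet normal 0.979 -0.146 0.146
  outer loop
   vertex 4.0 0.8 4.9
   vertex 4.7 2.1 1.5
   vertex 4.7 4.4 3.8
  endloop
 endfacet
 facet normal 0.605 -0.777 -0.173
  outer loop
   vertex 4.0 0.8 4.9
   vertex 3.2 0.4 3.9
   vertex 4.7 2.1 1.5
  endloop
 endfacet
 facet normal -0.626 -0.408 0.664
  outer loop
   vertex 4.0 0.8 4.9
   vertex 0.7 3.1 3.2
   vertex 3.2 0.4 3.9
  endloop
 endfacet
 facet normal -0.458 -0.001 0.889
  outer loop
   vertex 4.0 0.8 4.9
   vertex 3.8 4.4 4.8
   vertex 0.7 3.1 3.2
  endloop
 endfacet
 facet normal 0.766 0.555 -0.323
  outer loop
   vertex 4.2 4.1 2.1
   vertex 3.5 4.6 1.3
   vertex 4.7 4.4 3.8
  endloop
 endfacet
 facet normal 0.893 0.319 -0.319
  outer loop
   vertex 4.2 4.1 2.1
   vertex 4.7 4.4 3.8
   vertex 4.7 2.1 1.5
  endloop
 endfacet
 facet normal 0.803 0.346 -0.486
  outer loop
   vertex 4.2 4.1 2.1
   vertex 4.7 2.1 1.5
   vertex 3.5 4.6 1.3
  endloop
 endfacet
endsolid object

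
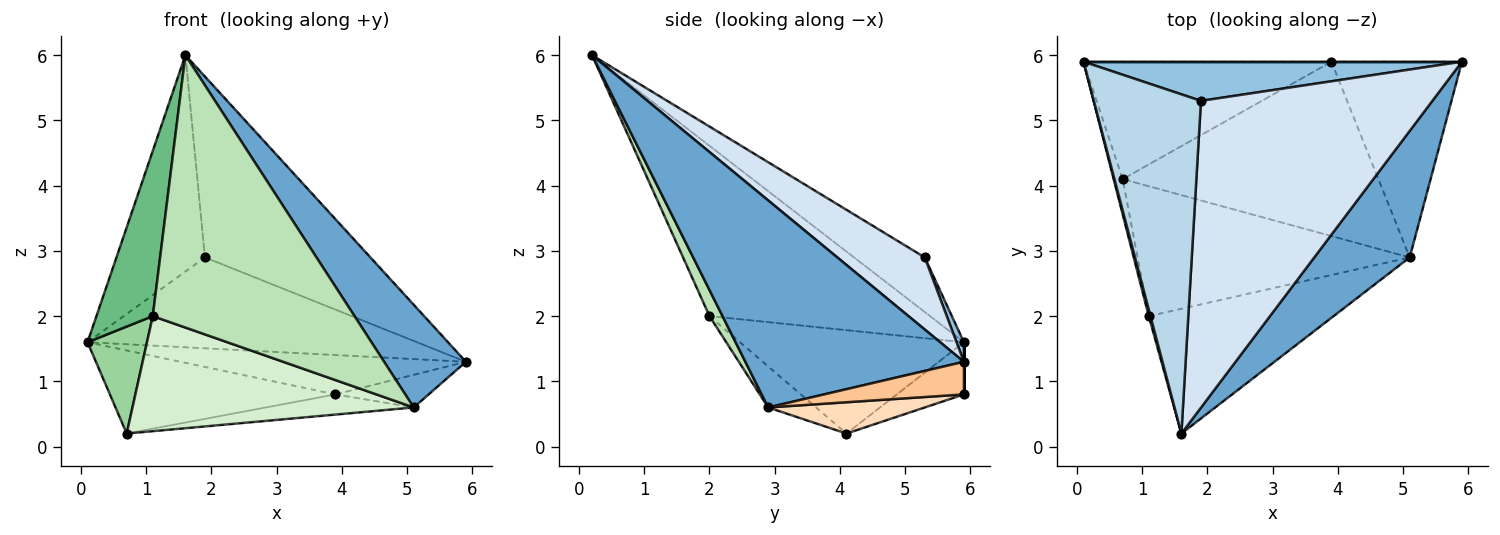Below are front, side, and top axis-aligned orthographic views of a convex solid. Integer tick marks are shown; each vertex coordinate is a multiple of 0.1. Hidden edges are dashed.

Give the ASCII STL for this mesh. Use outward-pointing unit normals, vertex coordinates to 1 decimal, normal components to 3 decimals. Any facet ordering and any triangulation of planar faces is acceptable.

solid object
 facet normal 0.860 -0.322 0.396
  outer loop
   vertex 5.1 2.9 0.6
   vertex 5.9 5.9 1.3
   vertex 1.6 0.2 6.0
  endloop
 endfacet
 facet normal 0.020 0.918 0.395
  outer loop
   vertex 1.9 5.3 2.9
   vertex 5.9 5.9 1.3
   vertex 0.1 5.9 1.6
  endloop
 endfacet
 facet normal -0.395 0.494 0.775
  outer loop
   vertex 1.9 5.3 2.9
   vertex 0.1 5.9 1.6
   vertex 1.6 0.2 6.0
  endloop
 endfacet
 facet normal 0.259 0.490 0.832
  outer loop
   vertex 1.9 5.3 2.9
   vertex 1.6 0.2 6.0
   vertex 5.9 5.9 1.3
  endloop
 endfacet
 facet normal 0.000 1.000 0.000
  outer loop
   vertex 3.9 5.9 0.8
   vertex 0.1 5.9 1.6
   vertex 5.9 5.9 1.3
  endloop
 endfacet
 facet normal -0.169 0.569 -0.805
  outer loop
   vertex 3.9 5.9 0.8
   vertex 0.7 4.1 0.2
   vertex 0.1 5.9 1.6
  endloop
 endfacet
 facet normal 0.239 0.160 -0.958
  outer loop
   vertex 3.9 5.9 0.8
   vertex 5.9 5.9 1.3
   vertex 5.1 2.9 0.6
  endloop
 endfacet
 facet normal 0.121 0.114 -0.986
  outer loop
   vertex 3.9 5.9 0.8
   vertex 5.1 2.9 0.6
   vertex 0.7 4.1 0.2
  endloop
 endfacet
 facet normal -0.969 -0.247 0.010
  outer loop
   vertex 1.1 2.0 2.0
   vertex 1.6 0.2 6.0
   vertex 0.1 5.9 1.6
  endloop
 endfacet
 facet normal -0.963 -0.256 -0.084
  outer loop
   vertex 1.1 2.0 2.0
   vertex 0.1 5.9 1.6
   vertex 0.7 4.1 0.2
  endloop
 endfacet
 facet normal 0.059 -0.908 -0.416
  outer loop
   vertex 1.1 2.0 2.0
   vertex 5.1 2.9 0.6
   vertex 1.6 0.2 6.0
  endloop
 endfacet
 facet normal -0.112 -0.659 -0.744
  outer loop
   vertex 1.1 2.0 2.0
   vertex 0.7 4.1 0.2
   vertex 5.1 2.9 0.6
  endloop
 endfacet
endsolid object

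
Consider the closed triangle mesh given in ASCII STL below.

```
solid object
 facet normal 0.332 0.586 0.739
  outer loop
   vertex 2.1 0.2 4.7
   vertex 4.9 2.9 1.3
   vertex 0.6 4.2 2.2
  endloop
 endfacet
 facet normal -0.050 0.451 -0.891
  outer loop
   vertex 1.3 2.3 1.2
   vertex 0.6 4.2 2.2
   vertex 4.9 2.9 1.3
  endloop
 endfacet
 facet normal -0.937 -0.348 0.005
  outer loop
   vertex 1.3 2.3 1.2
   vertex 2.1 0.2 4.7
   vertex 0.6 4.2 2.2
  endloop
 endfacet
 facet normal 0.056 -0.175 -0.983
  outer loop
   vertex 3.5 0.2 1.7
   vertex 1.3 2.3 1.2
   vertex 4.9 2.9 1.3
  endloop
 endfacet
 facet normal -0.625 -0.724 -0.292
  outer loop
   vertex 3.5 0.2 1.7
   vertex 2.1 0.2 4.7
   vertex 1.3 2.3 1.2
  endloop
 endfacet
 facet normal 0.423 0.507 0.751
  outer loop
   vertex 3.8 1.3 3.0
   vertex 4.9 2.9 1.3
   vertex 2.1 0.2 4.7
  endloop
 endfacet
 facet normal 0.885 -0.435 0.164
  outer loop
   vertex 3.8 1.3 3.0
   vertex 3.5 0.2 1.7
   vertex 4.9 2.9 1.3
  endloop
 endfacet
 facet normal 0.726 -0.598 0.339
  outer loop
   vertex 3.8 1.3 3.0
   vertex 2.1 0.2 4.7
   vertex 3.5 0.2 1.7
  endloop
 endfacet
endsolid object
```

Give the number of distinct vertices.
6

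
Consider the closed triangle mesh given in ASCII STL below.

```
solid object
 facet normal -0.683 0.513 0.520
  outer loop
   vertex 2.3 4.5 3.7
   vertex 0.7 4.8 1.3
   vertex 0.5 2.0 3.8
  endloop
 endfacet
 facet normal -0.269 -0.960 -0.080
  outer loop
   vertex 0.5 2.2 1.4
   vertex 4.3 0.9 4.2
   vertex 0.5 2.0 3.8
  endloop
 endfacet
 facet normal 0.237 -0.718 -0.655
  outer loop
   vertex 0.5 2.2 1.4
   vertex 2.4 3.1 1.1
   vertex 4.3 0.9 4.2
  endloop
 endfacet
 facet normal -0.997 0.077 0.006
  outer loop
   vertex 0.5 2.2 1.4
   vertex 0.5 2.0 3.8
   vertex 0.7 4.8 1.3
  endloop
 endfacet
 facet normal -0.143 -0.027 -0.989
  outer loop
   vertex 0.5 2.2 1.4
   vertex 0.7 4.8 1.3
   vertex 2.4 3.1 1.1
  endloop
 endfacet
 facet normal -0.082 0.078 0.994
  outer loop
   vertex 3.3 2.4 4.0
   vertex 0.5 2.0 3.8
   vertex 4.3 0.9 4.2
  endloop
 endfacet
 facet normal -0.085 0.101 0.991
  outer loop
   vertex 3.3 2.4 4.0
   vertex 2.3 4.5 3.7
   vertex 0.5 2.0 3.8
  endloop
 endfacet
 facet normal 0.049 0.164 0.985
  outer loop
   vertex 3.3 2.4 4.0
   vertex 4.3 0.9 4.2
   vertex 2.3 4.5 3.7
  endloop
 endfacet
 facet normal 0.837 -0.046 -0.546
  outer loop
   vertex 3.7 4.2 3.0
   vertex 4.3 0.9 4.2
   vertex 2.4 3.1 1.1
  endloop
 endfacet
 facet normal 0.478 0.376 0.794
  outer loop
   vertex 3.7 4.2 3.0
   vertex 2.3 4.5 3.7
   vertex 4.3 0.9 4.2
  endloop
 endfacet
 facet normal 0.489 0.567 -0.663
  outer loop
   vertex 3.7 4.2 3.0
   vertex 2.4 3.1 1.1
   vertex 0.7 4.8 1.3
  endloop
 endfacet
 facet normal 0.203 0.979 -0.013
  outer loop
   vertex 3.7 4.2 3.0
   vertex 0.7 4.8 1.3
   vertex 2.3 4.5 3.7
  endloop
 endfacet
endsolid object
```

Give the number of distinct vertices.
8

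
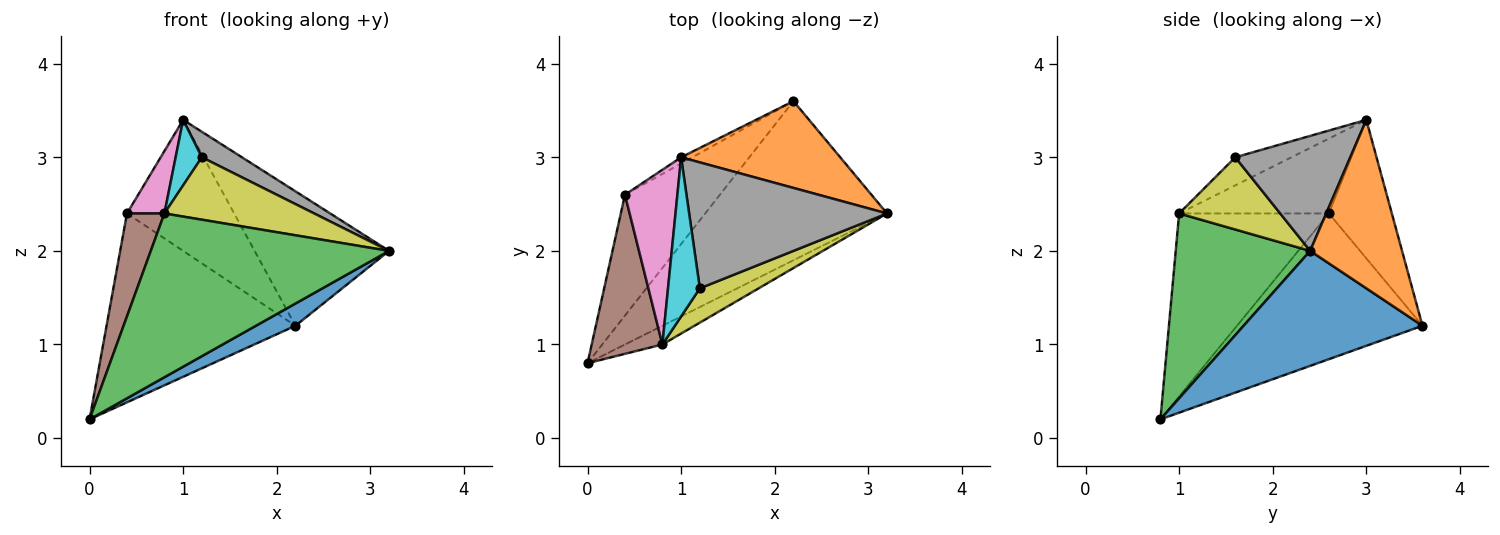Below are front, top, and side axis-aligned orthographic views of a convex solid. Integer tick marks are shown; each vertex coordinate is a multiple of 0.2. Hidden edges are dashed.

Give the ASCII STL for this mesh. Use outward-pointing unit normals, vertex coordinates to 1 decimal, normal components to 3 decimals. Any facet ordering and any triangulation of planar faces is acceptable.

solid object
 facet normal 0.531 -0.117 -0.839
  outer loop
   vertex 2.2 3.6 1.2
   vertex 3.2 2.4 2.0
   vertex 0.0 0.8 0.2
  endloop
 endfacet
 facet normal 0.498 0.729 0.470
  outer loop
   vertex 2.2 3.6 1.2
   vertex 1.0 3.0 3.4
   vertex 3.2 2.4 2.0
  endloop
 endfacet
 facet normal 0.489 -0.867 -0.099
  outer loop
   vertex 0.8 1.0 2.4
   vertex 0.0 0.8 0.2
   vertex 3.2 2.4 2.0
  endloop
 endfacet
 facet normal -0.637 0.649 -0.415
  outer loop
   vertex 0.4 2.6 2.4
   vertex 2.2 3.6 1.2
   vertex 0.0 0.8 0.2
  endloop
 endfacet
 facet normal -0.506 0.862 -0.041
  outer loop
   vertex 0.4 2.6 2.4
   vertex 1.0 3.0 3.4
   vertex 2.2 3.6 1.2
  endloop
 endfacet
 facet normal -0.908 -0.227 0.351
  outer loop
   vertex 0.4 2.6 2.4
   vertex 0.0 0.8 0.2
   vertex 0.8 1.0 2.4
  endloop
 endfacet
 facet normal -0.803 -0.201 0.562
  outer loop
   vertex 0.4 2.6 2.4
   vertex 0.8 1.0 2.4
   vertex 1.0 3.0 3.4
  endloop
 endfacet
 facet normal 0.495 -0.173 0.852
  outer loop
   vertex 1.2 1.6 3.0
   vertex 3.2 2.4 2.0
   vertex 1.0 3.0 3.4
  endloop
 endfacet
 facet normal 0.509 -0.754 0.415
  outer loop
   vertex 1.2 1.6 3.0
   vertex 0.8 1.0 2.4
   vertex 3.2 2.4 2.0
  endloop
 endfacet
 facet normal -0.632 -0.295 0.716
  outer loop
   vertex 1.2 1.6 3.0
   vertex 1.0 3.0 3.4
   vertex 0.8 1.0 2.4
  endloop
 endfacet
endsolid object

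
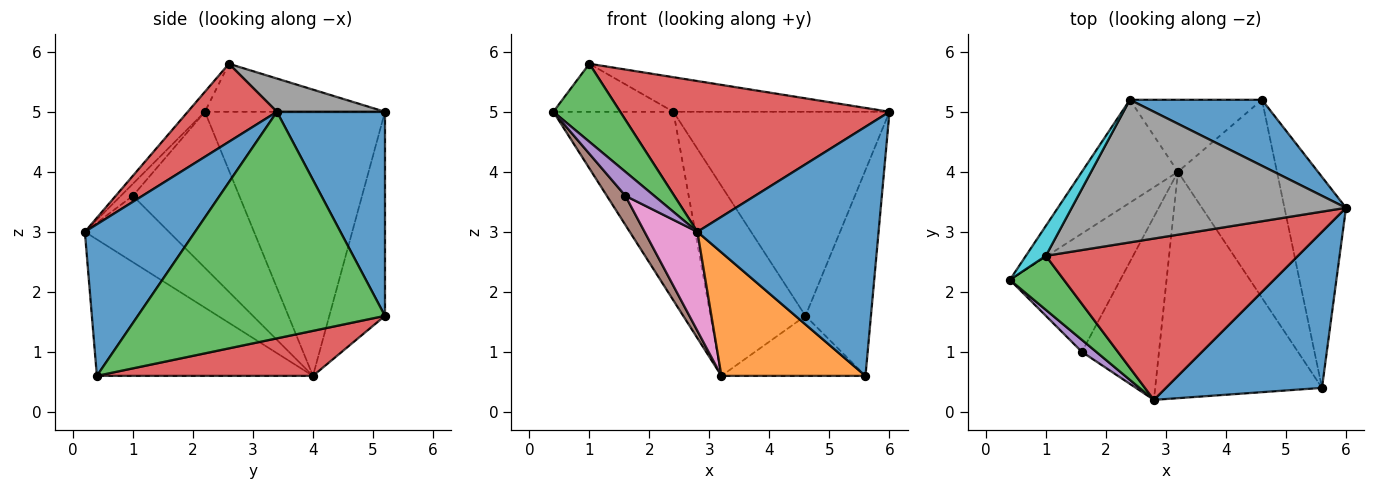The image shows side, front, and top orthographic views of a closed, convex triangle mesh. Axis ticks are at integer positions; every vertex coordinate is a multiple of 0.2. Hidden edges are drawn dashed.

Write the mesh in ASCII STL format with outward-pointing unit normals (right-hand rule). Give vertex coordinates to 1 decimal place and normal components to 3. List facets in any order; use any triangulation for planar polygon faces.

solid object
 facet normal 0.458 -0.753 0.472
  outer loop
   vertex 5.6 0.4 0.6
   vertex 6.0 3.4 5.0
   vertex 2.8 0.2 3.0
  endloop
 endfacet
 facet normal -0.583 -0.389 -0.713
  outer loop
   vertex 5.6 0.4 0.6
   vertex 2.8 0.2 3.0
   vertex 3.2 4.0 0.6
  endloop
 endfacet
 facet normal -0.206 -0.805 0.557
  outer loop
   vertex 1.0 2.6 5.8
   vertex 0.4 2.2 5.0
   vertex 2.8 0.2 3.0
  endloop
 endfacet
 facet normal 0.221 -0.666 0.713
  outer loop
   vertex 1.0 2.6 5.8
   vertex 2.8 0.2 3.0
   vertex 6.0 3.4 5.0
  endloop
 endfacet
 facet normal -0.349 -0.838 0.419
  outer loop
   vertex 1.6 1.0 3.6
   vertex 2.8 0.2 3.0
   vertex 0.4 2.2 5.0
  endloop
 endfacet
 facet normal -0.808 -0.141 -0.572
  outer loop
   vertex 1.6 1.0 3.6
   vertex 0.4 2.2 5.0
   vertex 3.2 4.0 0.6
  endloop
 endfacet
 facet normal -0.604 -0.379 -0.701
  outer loop
   vertex 1.6 1.0 3.6
   vertex 3.2 4.0 0.6
   vertex 2.8 0.2 3.0
  endloop
 endfacet
 facet normal 0.117 0.234 0.965
  outer loop
   vertex 2.4 5.2 5.0
   vertex 1.0 2.6 5.8
   vertex 6.0 3.4 5.0
  endloop
 endfacet
 facet normal -0.796 0.531 -0.290
  outer loop
   vertex 2.4 5.2 5.0
   vertex 3.2 4.0 0.6
   vertex 0.4 2.2 5.0
  endloop
 endfacet
 facet normal -0.786 0.524 0.328
  outer loop
   vertex 2.4 5.2 5.0
   vertex 0.4 2.2 5.0
   vertex 1.0 2.6 5.8
  endloop
 endfacet
 facet normal 0.430 0.859 0.278
  outer loop
   vertex 4.6 5.2 1.6
   vertex 2.4 5.2 5.0
   vertex 6.0 3.4 5.0
  endloop
 endfacet
 facet normal -0.481 0.820 -0.311
  outer loop
   vertex 4.6 5.2 1.6
   vertex 3.2 4.0 0.6
   vertex 2.4 5.2 5.0
  endloop
 endfacet
 facet normal 0.935 0.248 -0.254
  outer loop
   vertex 4.6 5.2 1.6
   vertex 6.0 3.4 5.0
   vertex 5.6 0.4 0.6
  endloop
 endfacet
 facet normal 0.399 0.266 -0.878
  outer loop
   vertex 4.6 5.2 1.6
   vertex 5.6 0.4 0.6
   vertex 3.2 4.0 0.6
  endloop
 endfacet
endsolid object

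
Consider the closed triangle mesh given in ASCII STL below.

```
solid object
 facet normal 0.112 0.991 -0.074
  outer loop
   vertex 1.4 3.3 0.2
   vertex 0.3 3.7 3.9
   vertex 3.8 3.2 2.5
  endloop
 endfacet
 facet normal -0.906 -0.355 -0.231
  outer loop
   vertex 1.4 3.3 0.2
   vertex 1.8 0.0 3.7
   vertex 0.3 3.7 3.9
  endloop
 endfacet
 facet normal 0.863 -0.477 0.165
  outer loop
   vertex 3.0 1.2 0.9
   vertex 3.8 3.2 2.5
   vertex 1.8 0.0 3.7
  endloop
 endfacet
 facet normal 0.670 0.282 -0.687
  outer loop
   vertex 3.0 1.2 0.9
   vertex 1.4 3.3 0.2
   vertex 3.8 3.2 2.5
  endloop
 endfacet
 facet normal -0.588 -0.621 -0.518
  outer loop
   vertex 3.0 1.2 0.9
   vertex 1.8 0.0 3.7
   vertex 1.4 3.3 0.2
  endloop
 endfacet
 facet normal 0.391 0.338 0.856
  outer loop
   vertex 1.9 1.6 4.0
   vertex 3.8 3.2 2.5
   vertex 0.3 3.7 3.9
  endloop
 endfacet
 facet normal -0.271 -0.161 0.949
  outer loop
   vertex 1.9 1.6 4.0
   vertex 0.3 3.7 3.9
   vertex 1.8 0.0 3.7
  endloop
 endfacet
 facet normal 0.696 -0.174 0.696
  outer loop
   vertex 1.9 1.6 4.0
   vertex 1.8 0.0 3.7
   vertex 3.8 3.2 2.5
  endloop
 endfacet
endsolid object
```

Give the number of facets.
8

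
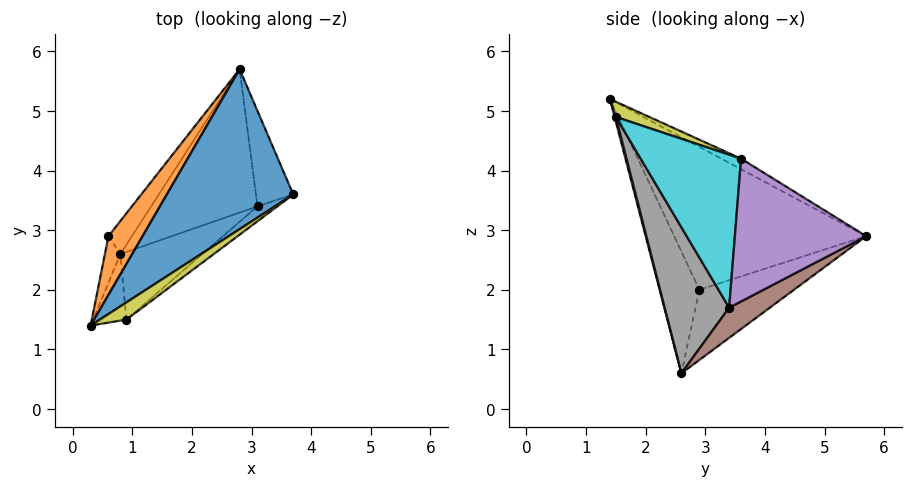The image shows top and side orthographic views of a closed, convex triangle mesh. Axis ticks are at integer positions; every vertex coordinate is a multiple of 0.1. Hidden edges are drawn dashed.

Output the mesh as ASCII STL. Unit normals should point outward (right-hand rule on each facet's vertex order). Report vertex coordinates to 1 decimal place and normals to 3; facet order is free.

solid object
 facet normal -0.072 0.503 0.862
  outer loop
   vertex 2.8 5.7 2.9
   vertex 0.3 1.4 5.2
   vertex 3.7 3.6 4.2
  endloop
 endfacet
 facet normal -0.801 0.568 0.191
  outer loop
   vertex 0.6 2.9 2.0
   vertex 0.3 1.4 5.2
   vertex 2.8 5.7 2.9
  endloop
 endfacet
 facet normal -0.989 -0.071 -0.126
  outer loop
   vertex 0.6 2.9 2.0
   vertex 0.8 2.6 0.6
   vertex 0.3 1.4 5.2
  endloop
 endfacet
 facet normal -0.724 0.646 -0.242
  outer loop
   vertex 0.6 2.9 2.0
   vertex 2.8 5.7 2.9
   vertex 0.8 2.6 0.6
  endloop
 endfacet
 facet normal 0.937 0.250 -0.245
  outer loop
   vertex 3.1 3.4 1.7
   vertex 2.8 5.7 2.9
   vertex 3.7 3.6 4.2
  endloop
 endfacet
 facet normal 0.241 0.473 -0.847
  outer loop
   vertex 3.1 3.4 1.7
   vertex 0.8 2.6 0.6
   vertex 2.8 5.7 2.9
  endloop
 endfacet
 facet normal 0.037 -0.968 -0.248
  outer loop
   vertex 0.9 1.5 4.9
   vertex 0.3 1.4 5.2
   vertex 0.8 2.6 0.6
  endloop
 endfacet
 facet normal 0.417 -0.878 -0.234
  outer loop
   vertex 0.9 1.5 4.9
   vertex 0.8 2.6 0.6
   vertex 3.1 3.4 1.7
  endloop
 endfacet
 facet normal 0.465 -0.349 0.814
  outer loop
   vertex 0.9 1.5 4.9
   vertex 3.7 3.6 4.2
   vertex 0.3 1.4 5.2
  endloop
 endfacet
 facet normal 0.586 -0.807 -0.076
  outer loop
   vertex 0.9 1.5 4.9
   vertex 3.1 3.4 1.7
   vertex 3.7 3.6 4.2
  endloop
 endfacet
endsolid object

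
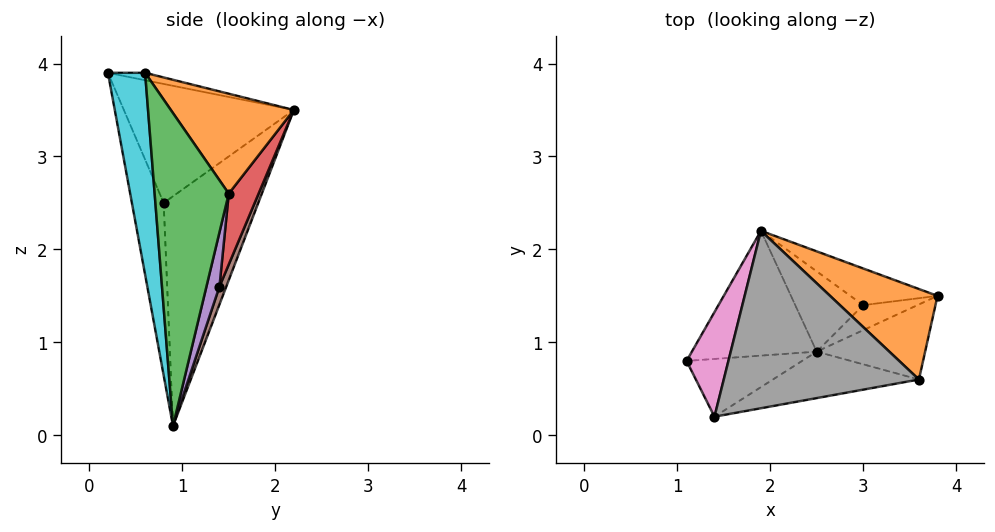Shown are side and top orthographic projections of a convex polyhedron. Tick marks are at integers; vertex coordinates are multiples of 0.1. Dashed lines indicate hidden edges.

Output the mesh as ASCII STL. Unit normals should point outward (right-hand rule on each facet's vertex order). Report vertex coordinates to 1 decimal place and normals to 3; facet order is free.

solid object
 facet normal -0.672 0.645 -0.365
  outer loop
   vertex 2.5 0.9 0.1
   vertex 1.1 0.8 2.5
   vertex 1.9 2.2 3.5
  endloop
 endfacet
 facet normal 0.504 0.672 0.543
  outer loop
   vertex 3.6 0.6 3.9
   vertex 3.8 1.5 2.6
   vertex 1.9 2.2 3.5
  endloop
 endfacet
 facet normal 0.780 -0.564 -0.270
  outer loop
   vertex 3.6 0.6 3.9
   vertex 2.5 0.9 0.1
   vertex 3.8 1.5 2.6
  endloop
 endfacet
 facet normal 0.218 0.938 -0.269
  outer loop
   vertex 3.0 1.4 1.6
   vertex 1.9 2.2 3.5
   vertex 3.8 1.5 2.6
  endloop
 endfacet
 facet normal 0.408 0.816 -0.408
  outer loop
   vertex 3.0 1.4 1.6
   vertex 3.8 1.5 2.6
   vertex 2.5 0.9 0.1
  endloop
 endfacet
 facet normal 0.090 0.935 -0.342
  outer loop
   vertex 3.0 1.4 1.6
   vertex 2.5 0.9 0.1
   vertex 1.9 2.2 3.5
  endloop
 endfacet
 facet normal -0.903 0.289 0.317
  outer loop
   vertex 1.4 0.2 3.9
   vertex 1.9 2.2 3.5
   vertex 1.1 0.8 2.5
  endloop
 endfacet
 facet normal -0.037 0.205 0.978
  outer loop
   vertex 1.4 0.2 3.9
   vertex 3.6 0.6 3.9
   vertex 1.9 2.2 3.5
  endloop
 endfacet
 facet normal -0.419 -0.864 -0.280
  outer loop
   vertex 1.4 0.2 3.9
   vertex 1.1 0.8 2.5
   vertex 2.5 0.9 0.1
  endloop
 endfacet
 facet normal 0.177 -0.976 -0.128
  outer loop
   vertex 1.4 0.2 3.9
   vertex 2.5 0.9 0.1
   vertex 3.6 0.6 3.9
  endloop
 endfacet
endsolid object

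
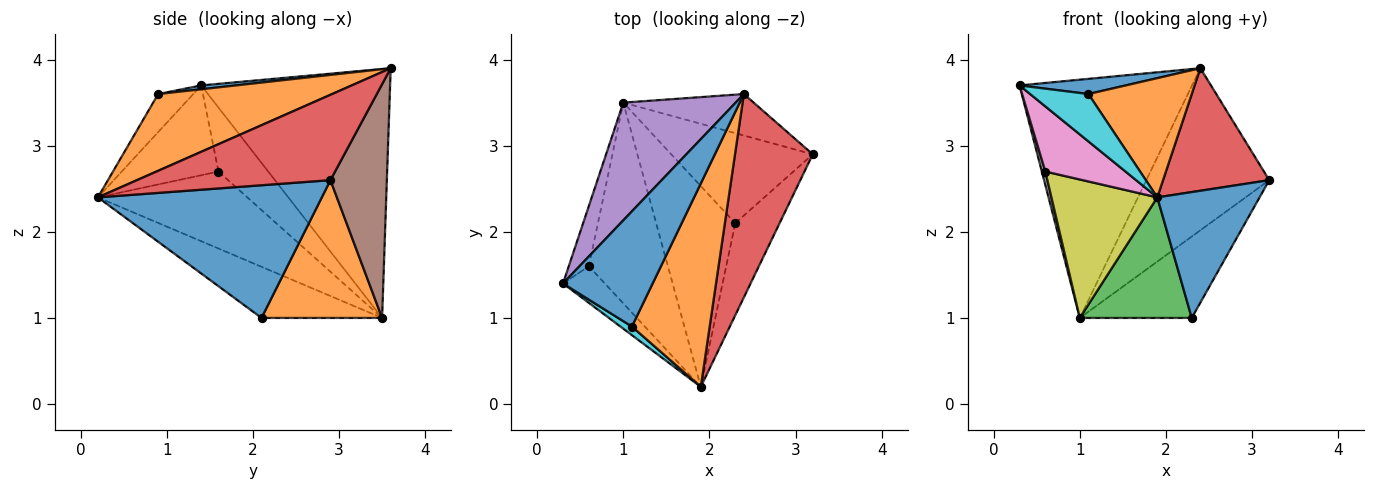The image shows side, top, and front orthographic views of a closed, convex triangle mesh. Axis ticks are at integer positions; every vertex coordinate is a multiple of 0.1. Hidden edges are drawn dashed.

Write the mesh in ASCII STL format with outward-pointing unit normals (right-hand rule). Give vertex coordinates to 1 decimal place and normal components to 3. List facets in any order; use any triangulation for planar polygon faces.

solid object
 facet normal 0.870 -0.397 -0.291
  outer loop
   vertex 2.3 2.1 1.0
   vertex 3.2 2.9 2.6
   vertex 1.9 0.2 2.4
  endloop
 endfacet
 facet normal 0.586 0.544 -0.601
  outer loop
   vertex 2.3 2.1 1.0
   vertex 1.0 3.5 1.0
   vertex 3.2 2.9 2.6
  endloop
 endfacet
 facet normal -0.485 -0.450 -0.750
  outer loop
   vertex 2.3 2.1 1.0
   vertex 1.9 0.2 2.4
   vertex 1.0 3.5 1.0
  endloop
 endfacet
 facet normal 0.685 -0.376 0.624
  outer loop
   vertex 2.4 3.6 3.9
   vertex 1.9 0.2 2.4
   vertex 3.2 2.9 2.6
  endloop
 endfacet
 facet normal -0.700 0.640 0.316
  outer loop
   vertex 2.4 3.6 3.9
   vertex 1.0 3.5 1.0
   vertex 0.3 1.4 3.7
  endloop
 endfacet
 facet normal 0.406 0.885 -0.227
  outer loop
   vertex 2.4 3.6 3.9
   vertex 3.2 2.9 2.6
   vertex 1.0 3.5 1.0
  endloop
 endfacet
 facet normal -0.725 -0.601 -0.338
  outer loop
   vertex 0.6 1.6 2.7
   vertex 1.9 0.2 2.4
   vertex 0.3 1.4 3.7
  endloop
 endfacet
 facet normal -0.952 -0.067 -0.299
  outer loop
   vertex 0.6 1.6 2.7
   vertex 0.3 1.4 3.7
   vertex 1.0 3.5 1.0
  endloop
 endfacet
 facet normal -0.625 -0.443 -0.642
  outer loop
   vertex 0.6 1.6 2.7
   vertex 1.0 3.5 1.0
   vertex 1.9 0.2 2.4
  endloop
 endfacet
 facet normal -0.510 -0.846 0.154
  outer loop
   vertex 1.1 0.9 3.6
   vertex 0.3 1.4 3.7
   vertex 1.9 0.2 2.4
  endloop
 endfacet
 facet normal 0.042 -0.130 0.991
  outer loop
   vertex 1.1 0.9 3.6
   vertex 2.4 3.6 3.9
   vertex 0.3 1.4 3.7
  endloop
 endfacet
 facet normal 0.648 -0.385 0.657
  outer loop
   vertex 1.1 0.9 3.6
   vertex 1.9 0.2 2.4
   vertex 2.4 3.6 3.9
  endloop
 endfacet
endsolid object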